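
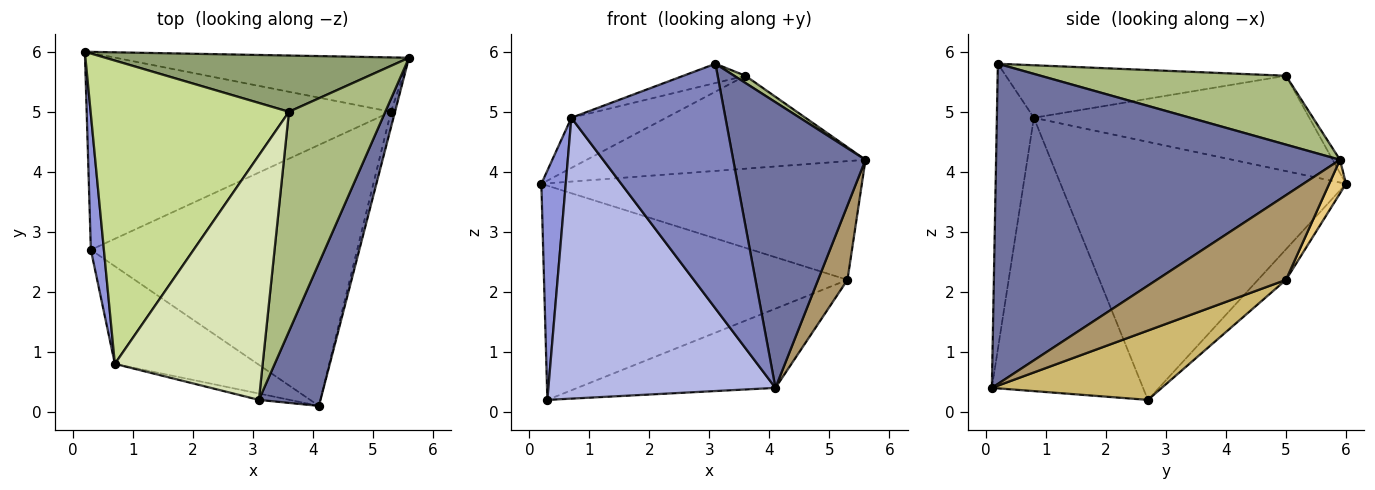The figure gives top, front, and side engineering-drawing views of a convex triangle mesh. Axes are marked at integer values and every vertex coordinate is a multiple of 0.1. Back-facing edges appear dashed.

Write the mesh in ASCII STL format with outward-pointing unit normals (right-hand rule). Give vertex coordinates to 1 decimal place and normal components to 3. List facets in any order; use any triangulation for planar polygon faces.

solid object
 facet normal 0.919 -0.353 0.177
  outer loop
   vertex 3.1 0.2 5.8
   vertex 4.1 0.1 0.4
   vertex 5.6 5.9 4.2
  endloop
 endfacet
 facet normal -0.234 -0.972 -0.025
  outer loop
   vertex 0.7 0.8 4.9
   vertex 4.1 0.1 0.4
   vertex 3.1 0.2 5.8
  endloop
 endfacet
 facet normal -0.995 -0.085 0.050
  outer loop
   vertex 0.3 2.7 0.2
   vertex 0.7 0.8 4.9
   vertex 0.2 6.0 3.8
  endloop
 endfacet
 facet normal -0.532 -0.800 -0.278
  outer loop
   vertex 0.3 2.7 0.2
   vertex 4.1 0.1 0.4
   vertex 0.7 0.8 4.9
  endloop
 endfacet
 facet normal -0.023 0.855 0.518
  outer loop
   vertex 3.6 5.0 5.6
   vertex 5.6 5.9 4.2
   vertex 0.2 6.0 3.8
  endloop
 endfacet
 facet normal 0.581 -0.027 0.813
  outer loop
   vertex 3.6 5.0 5.6
   vertex 3.1 0.2 5.8
   vertex 5.6 5.9 4.2
  endloop
 endfacet
 facet normal -0.429 0.147 0.891
  outer loop
   vertex 3.6 5.0 5.6
   vertex 0.2 6.0 3.8
   vertex 0.7 0.8 4.9
  endloop
 endfacet
 facet normal -0.334 0.074 0.940
  outer loop
   vertex 3.6 5.0 5.6
   vertex 0.7 0.8 4.9
   vertex 3.1 0.2 5.8
  endloop
 endfacet
 facet normal 0.974 -0.221 -0.046
  outer loop
   vertex 5.3 5.0 2.2
   vertex 5.6 5.9 4.2
   vertex 4.1 0.1 0.4
  endloop
 endfacet
 facet normal 0.242 0.282 -0.928
  outer loop
   vertex 5.3 5.0 2.2
   vertex 4.1 0.1 0.4
   vertex 0.3 2.7 0.2
  endloop
 endfacet
 facet normal 0.048 0.908 -0.416
  outer loop
   vertex 5.3 5.0 2.2
   vertex 0.2 6.0 3.8
   vertex 5.6 5.9 4.2
  endloop
 endfacet
 facet normal -0.068 0.735 -0.675
  outer loop
   vertex 5.3 5.0 2.2
   vertex 0.3 2.7 0.2
   vertex 0.2 6.0 3.8
  endloop
 endfacet
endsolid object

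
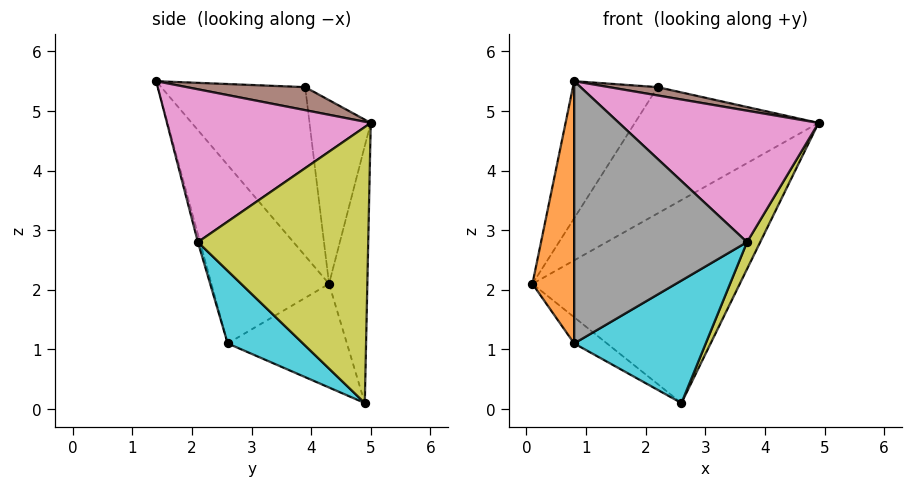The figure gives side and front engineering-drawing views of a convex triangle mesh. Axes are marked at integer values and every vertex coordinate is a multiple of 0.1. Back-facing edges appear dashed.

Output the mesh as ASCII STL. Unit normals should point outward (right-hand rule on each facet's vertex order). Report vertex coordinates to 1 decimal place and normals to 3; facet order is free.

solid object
 facet normal -0.181 0.981 0.068
  outer loop
   vertex 2.6 4.9 0.1
   vertex 0.1 4.3 2.1
   vertex 4.9 5.0 4.8
  endloop
 endfacet
 facet normal -0.939 -0.333 -0.091
  outer loop
   vertex 0.8 2.6 1.1
   vertex 0.8 1.4 5.5
   vertex 0.1 4.3 2.1
  endloop
 endfacet
 facet normal -0.640 0.176 -0.748
  outer loop
   vertex 0.8 2.6 1.1
   vertex 0.1 4.3 2.1
   vertex 2.6 4.9 0.1
  endloop
 endfacet
 facet normal -0.302 0.905 0.302
  outer loop
   vertex 2.2 3.9 5.4
   vertex 4.9 5.0 4.8
   vertex 0.1 4.3 2.1
  endloop
 endfacet
 facet normal -0.736 0.433 0.521
  outer loop
   vertex 2.2 3.9 5.4
   vertex 0.1 4.3 2.1
   vertex 0.8 1.4 5.5
  endloop
 endfacet
 facet normal 0.256 -0.105 0.961
  outer loop
   vertex 2.2 3.9 5.4
   vertex 0.8 1.4 5.5
   vertex 4.9 5.0 4.8
  endloop
 endfacet
 facet normal 0.616 -0.604 0.506
  outer loop
   vertex 3.7 2.1 2.8
   vertex 4.9 5.0 4.8
   vertex 0.8 1.4 5.5
  endloop
 endfacet
 facet normal -0.012 -0.965 -0.263
  outer loop
   vertex 3.7 2.1 2.8
   vertex 0.8 1.4 5.5
   vertex 0.8 2.6 1.1
  endloop
 endfacet
 facet normal 0.897 -0.069 -0.437
  outer loop
   vertex 3.7 2.1 2.8
   vertex 2.6 4.9 0.1
   vertex 4.9 5.0 4.8
  endloop
 endfacet
 facet normal 0.334 -0.583 -0.741
  outer loop
   vertex 3.7 2.1 2.8
   vertex 0.8 2.6 1.1
   vertex 2.6 4.9 0.1
  endloop
 endfacet
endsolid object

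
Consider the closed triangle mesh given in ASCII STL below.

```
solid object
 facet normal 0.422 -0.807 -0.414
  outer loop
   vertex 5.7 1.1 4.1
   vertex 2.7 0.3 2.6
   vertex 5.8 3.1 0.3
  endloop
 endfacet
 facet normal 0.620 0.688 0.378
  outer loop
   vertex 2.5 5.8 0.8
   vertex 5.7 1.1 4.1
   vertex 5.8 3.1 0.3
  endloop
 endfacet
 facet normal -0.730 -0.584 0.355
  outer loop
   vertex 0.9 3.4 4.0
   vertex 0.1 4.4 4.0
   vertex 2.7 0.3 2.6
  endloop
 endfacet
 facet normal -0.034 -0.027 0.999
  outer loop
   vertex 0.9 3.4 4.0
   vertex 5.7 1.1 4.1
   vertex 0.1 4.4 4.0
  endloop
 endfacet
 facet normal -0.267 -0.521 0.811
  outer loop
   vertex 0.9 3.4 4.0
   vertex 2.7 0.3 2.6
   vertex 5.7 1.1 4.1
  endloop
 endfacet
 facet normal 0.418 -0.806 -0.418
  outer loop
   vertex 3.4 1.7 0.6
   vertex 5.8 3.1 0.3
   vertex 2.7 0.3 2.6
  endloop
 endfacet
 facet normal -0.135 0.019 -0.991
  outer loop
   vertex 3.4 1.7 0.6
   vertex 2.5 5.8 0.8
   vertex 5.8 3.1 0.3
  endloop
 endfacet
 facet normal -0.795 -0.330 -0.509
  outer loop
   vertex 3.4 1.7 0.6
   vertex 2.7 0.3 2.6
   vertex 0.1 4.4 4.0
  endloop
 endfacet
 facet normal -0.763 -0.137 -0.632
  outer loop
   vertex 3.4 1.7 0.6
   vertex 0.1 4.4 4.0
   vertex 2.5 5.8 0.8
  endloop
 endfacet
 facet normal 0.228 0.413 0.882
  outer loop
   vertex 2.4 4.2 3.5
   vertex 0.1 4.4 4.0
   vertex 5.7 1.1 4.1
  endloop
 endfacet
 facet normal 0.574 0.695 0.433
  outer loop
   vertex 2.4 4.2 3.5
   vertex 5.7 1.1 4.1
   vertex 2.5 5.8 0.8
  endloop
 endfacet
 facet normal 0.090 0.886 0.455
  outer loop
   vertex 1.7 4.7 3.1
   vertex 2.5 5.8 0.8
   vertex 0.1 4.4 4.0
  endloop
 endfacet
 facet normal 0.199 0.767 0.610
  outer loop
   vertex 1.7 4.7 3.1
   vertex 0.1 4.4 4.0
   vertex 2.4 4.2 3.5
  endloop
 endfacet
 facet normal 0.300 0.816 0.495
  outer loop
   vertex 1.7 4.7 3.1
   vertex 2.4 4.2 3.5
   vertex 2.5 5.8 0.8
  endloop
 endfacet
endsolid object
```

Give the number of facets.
14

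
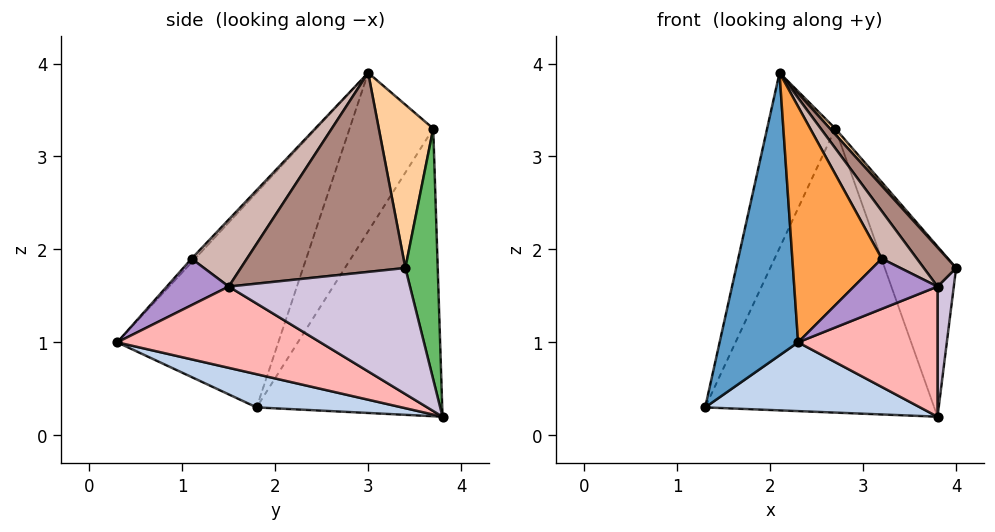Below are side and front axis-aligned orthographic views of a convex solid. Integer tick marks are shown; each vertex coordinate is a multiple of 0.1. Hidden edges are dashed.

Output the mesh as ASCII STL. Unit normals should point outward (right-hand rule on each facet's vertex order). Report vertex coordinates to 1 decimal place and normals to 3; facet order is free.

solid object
 facet normal -0.850 -0.414 0.327
  outer loop
   vertex 2.1 3.0 3.9
   vertex 1.3 1.8 0.3
   vertex 2.3 0.3 1.0
  endloop
 endfacet
 facet normal 0.203 -0.300 -0.932
  outer loop
   vertex 3.8 3.8 0.2
   vertex 2.3 0.3 1.0
   vertex 1.3 1.8 0.3
  endloop
 endfacet
 facet normal -0.029 -0.733 0.680
  outer loop
   vertex 3.2 1.1 1.9
   vertex 2.1 3.0 3.9
   vertex 2.3 0.3 1.0
  endloop
 endfacet
 facet normal 0.746 -0.073 0.661
  outer loop
   vertex 2.7 3.7 3.3
   vertex 2.1 3.0 3.9
   vertex 4.0 3.4 1.8
  endloop
 endfacet
 facet normal 0.407 0.897 0.173
  outer loop
   vertex 2.7 3.7 3.3
   vertex 4.0 3.4 1.8
   vertex 3.8 3.8 0.2
  endloop
 endfacet
 facet normal -0.775 0.631 -0.038
  outer loop
   vertex 2.7 3.7 3.3
   vertex 1.3 1.8 0.3
   vertex 2.1 3.0 3.9
  endloop
 endfacet
 facet normal -0.617 0.762 -0.195
  outer loop
   vertex 2.7 3.7 3.3
   vertex 3.8 3.8 0.2
   vertex 1.3 1.8 0.3
  endloop
 endfacet
 facet normal 0.604 -0.414 -0.681
  outer loop
   vertex 3.8 1.5 1.6
   vertex 2.3 0.3 1.0
   vertex 3.8 3.8 0.2
  endloop
 endfacet
 facet normal 0.591 -0.798 0.118
  outer loop
   vertex 3.8 1.5 1.6
   vertex 3.2 1.1 1.9
   vertex 2.3 0.3 1.0
  endloop
 endfacet
 facet normal 0.985 -0.088 -0.145
  outer loop
   vertex 3.8 1.5 1.6
   vertex 3.8 3.8 0.2
   vertex 4.0 3.4 1.8
  endloop
 endfacet
 facet normal 0.747 -0.147 0.648
  outer loop
   vertex 3.8 1.5 1.6
   vertex 4.0 3.4 1.8
   vertex 2.1 3.0 3.9
  endloop
 endfacet
 facet normal 0.605 -0.384 0.698
  outer loop
   vertex 3.8 1.5 1.6
   vertex 2.1 3.0 3.9
   vertex 3.2 1.1 1.9
  endloop
 endfacet
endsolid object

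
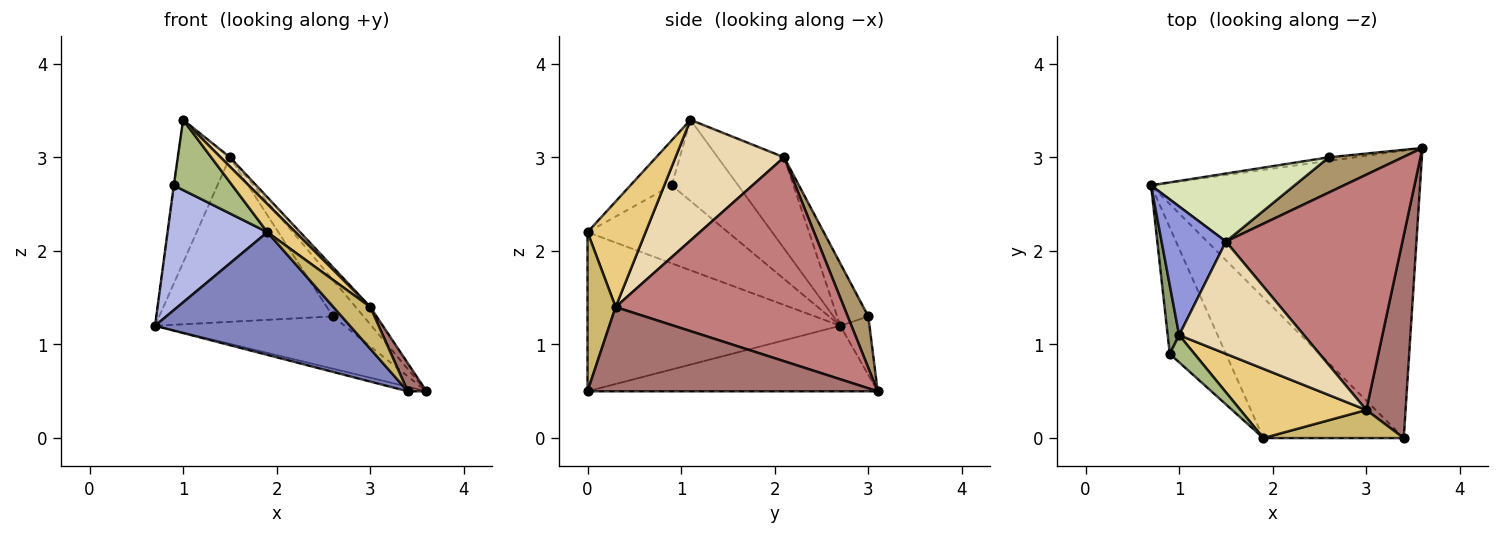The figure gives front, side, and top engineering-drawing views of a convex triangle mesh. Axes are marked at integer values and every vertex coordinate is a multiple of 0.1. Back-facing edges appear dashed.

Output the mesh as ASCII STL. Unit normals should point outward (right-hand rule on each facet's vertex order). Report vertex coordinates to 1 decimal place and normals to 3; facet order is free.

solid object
 facet normal -0.237 0.015 -0.971
  outer loop
   vertex 3.4 0.0 0.5
   vertex 0.7 2.7 1.2
   vertex 3.6 3.1 0.5
  endloop
 endfacet
 facet normal -0.649 -0.501 -0.573
  outer loop
   vertex 3.4 0.0 0.5
   vertex 1.9 0.0 2.2
   vertex 0.7 2.7 1.2
  endloop
 endfacet
 facet normal -0.689 0.539 0.486
  outer loop
   vertex 1.5 2.1 3.0
   vertex 0.7 2.7 1.2
   vertex 1.0 1.1 3.4
  endloop
 endfacet
 facet normal -0.703 -0.500 -0.506
  outer loop
   vertex 0.9 0.9 2.7
   vertex 0.7 2.7 1.2
   vertex 1.9 0.0 2.2
  endloop
 endfacet
 facet normal -0.990 0.006 0.140
  outer loop
   vertex 0.9 0.9 2.7
   vertex 1.0 1.1 3.4
   vertex 0.7 2.7 1.2
  endloop
 endfacet
 facet normal -0.550 -0.779 0.301
  outer loop
   vertex 0.9 0.9 2.7
   vertex 1.9 0.0 2.2
   vertex 1.0 1.1 3.4
  endloop
 endfacet
 facet normal -0.152 0.986 -0.067
  outer loop
   vertex 2.6 3.0 1.3
   vertex 3.6 3.1 0.5
   vertex 0.7 2.7 1.2
  endloop
 endfacet
 facet normal -0.164 0.912 0.377
  outer loop
   vertex 2.6 3.0 1.3
   vertex 0.7 2.7 1.2
   vertex 1.5 2.1 3.0
  endloop
 endfacet
 facet normal 0.435 0.648 0.625
  outer loop
   vertex 2.6 3.0 1.3
   vertex 1.5 2.1 3.0
   vertex 3.6 3.1 0.5
  endloop
 endfacet
 facet normal 0.534 -0.702 0.471
  outer loop
   vertex 3.0 0.3 1.4
   vertex 1.9 0.0 2.2
   vertex 3.4 0.0 0.5
  endloop
 endfacet
 facet normal 0.613 -0.297 0.732
  outer loop
   vertex 3.0 0.3 1.4
   vertex 1.0 1.1 3.4
   vertex 1.9 0.0 2.2
  endloop
 endfacet
 facet normal 0.694 -0.060 0.718
  outer loop
   vertex 3.0 0.3 1.4
   vertex 1.5 2.1 3.0
   vertex 1.0 1.1 3.4
  endloop
 endfacet
 facet normal 0.905 -0.058 0.422
  outer loop
   vertex 3.0 0.3 1.4
   vertex 3.4 0.0 0.5
   vertex 3.6 3.1 0.5
  endloop
 endfacet
 facet normal 0.755 0.048 0.654
  outer loop
   vertex 3.0 0.3 1.4
   vertex 3.6 3.1 0.5
   vertex 1.5 2.1 3.0
  endloop
 endfacet
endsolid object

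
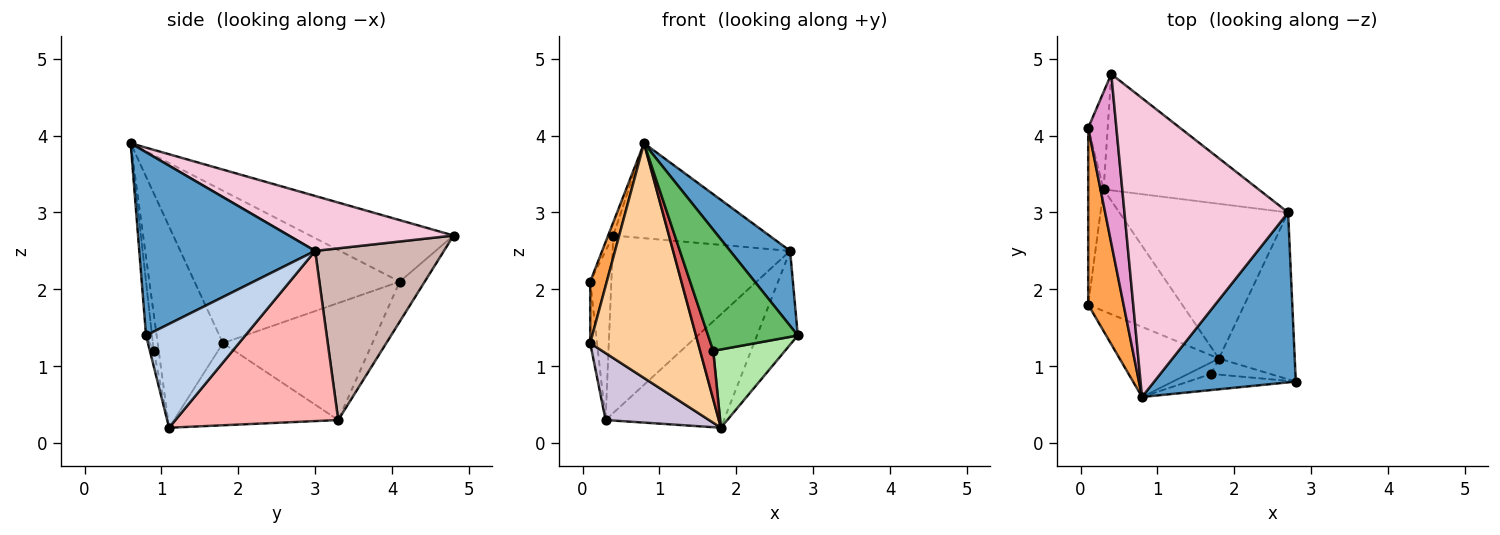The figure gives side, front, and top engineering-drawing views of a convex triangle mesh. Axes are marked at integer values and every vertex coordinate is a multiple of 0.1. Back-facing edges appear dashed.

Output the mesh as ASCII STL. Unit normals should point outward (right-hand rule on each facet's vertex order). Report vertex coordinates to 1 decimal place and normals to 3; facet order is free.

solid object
 facet normal 0.764 -0.260 0.590
  outer loop
   vertex 2.7 3.0 2.5
   vertex 0.8 0.6 3.9
   vertex 2.8 0.8 1.4
  endloop
 endfacet
 facet normal 0.766 0.315 -0.560
  outer loop
   vertex 2.7 3.0 2.5
   vertex 2.8 0.8 1.4
   vertex 1.8 1.1 0.2
  endloop
 endfacet
 facet normal -0.971 -0.078 0.225
  outer loop
   vertex 0.1 1.8 1.3
   vertex 0.8 0.6 3.9
   vertex 0.1 4.1 2.1
  endloop
 endfacet
 facet normal -0.502 -0.829 -0.248
  outer loop
   vertex 0.1 1.8 1.3
   vertex 1.8 1.1 0.2
   vertex 0.8 0.6 3.9
  endloop
 endfacet
 facet normal -0.066 -0.989 -0.132
  outer loop
   vertex 1.7 0.9 1.2
   vertex 2.8 0.8 1.4
   vertex 0.8 0.6 3.9
  endloop
 endfacet
 facet normal -0.052 -0.978 -0.201
  outer loop
   vertex 1.7 0.9 1.2
   vertex 1.8 1.1 0.2
   vertex 2.8 0.8 1.4
  endloop
 endfacet
 facet normal -0.347 -0.912 -0.217
  outer loop
   vertex 1.7 0.9 1.2
   vertex 0.8 0.6 3.9
   vertex 1.8 1.1 0.2
  endloop
 endfacet
 facet normal 0.631 0.459 -0.626
  outer loop
   vertex 0.3 3.3 0.3
   vertex 2.7 3.0 2.5
   vertex 1.8 1.1 0.2
  endloop
 endfacet
 facet normal -0.990 0.045 -0.130
  outer loop
   vertex 0.3 3.3 0.3
   vertex 0.1 1.8 1.3
   vertex 0.1 4.1 2.1
  endloop
 endfacet
 facet normal -0.608 -0.383 -0.696
  outer loop
   vertex 0.3 3.3 0.3
   vertex 1.8 1.1 0.2
   vertex 0.1 1.8 1.3
  endloop
 endfacet
 facet normal -0.716 0.605 -0.349
  outer loop
   vertex 0.4 4.8 2.7
   vertex 0.3 3.3 0.3
   vertex 0.1 4.1 2.1
  endloop
 endfacet
 facet normal 0.519 0.715 -0.469
  outer loop
   vertex 0.4 4.8 2.7
   vertex 2.7 3.0 2.5
   vertex 0.3 3.3 0.3
  endloop
 endfacet
 facet normal -0.909 0.032 0.416
  outer loop
   vertex 0.4 4.8 2.7
   vertex 0.1 4.1 2.1
   vertex 0.8 0.6 3.9
  endloop
 endfacet
 facet normal 0.305 0.288 0.908
  outer loop
   vertex 0.4 4.8 2.7
   vertex 0.8 0.6 3.9
   vertex 2.7 3.0 2.5
  endloop
 endfacet
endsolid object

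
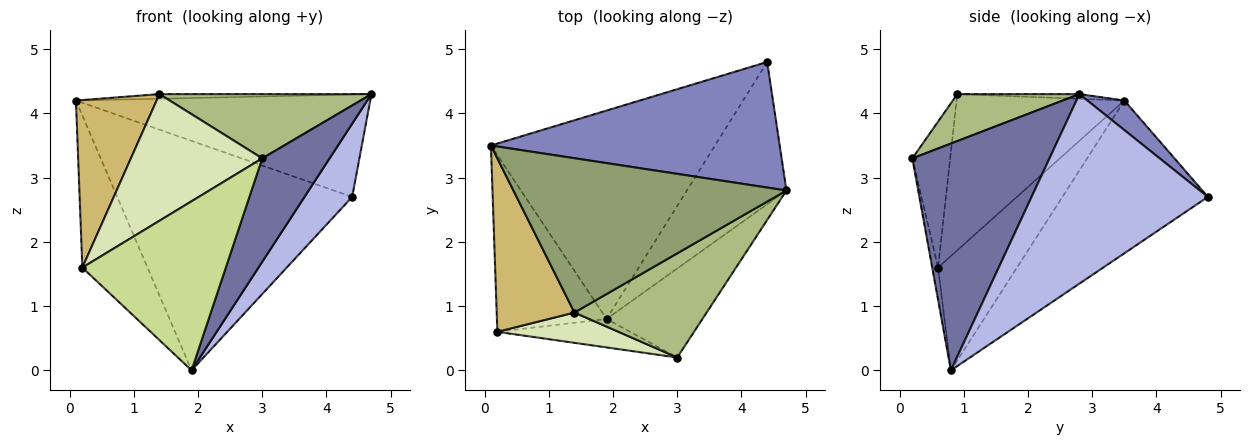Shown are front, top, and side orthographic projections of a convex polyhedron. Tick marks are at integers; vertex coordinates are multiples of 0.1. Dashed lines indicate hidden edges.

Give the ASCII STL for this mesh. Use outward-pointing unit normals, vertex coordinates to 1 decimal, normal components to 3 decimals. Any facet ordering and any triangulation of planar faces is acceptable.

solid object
 facet normal 0.839 -0.412 -0.355
  outer loop
   vertex 1.9 0.8 0.0
   vertex 4.7 2.8 4.3
   vertex 3.0 0.2 3.3
  endloop
 endfacet
 facet normal 0.079 0.630 0.773
  outer loop
   vertex 4.4 4.8 2.7
   vertex 0.1 3.5 4.2
   vertex 4.7 2.8 4.3
  endloop
 endfacet
 facet normal -0.417 0.673 -0.611
  outer loop
   vertex 4.4 4.8 2.7
   vertex 1.9 0.8 0.0
   vertex 0.1 3.5 4.2
  endloop
 endfacet
 facet normal 0.861 -0.233 -0.452
  outer loop
   vertex 4.4 4.8 2.7
   vertex 4.7 2.8 4.3
   vertex 1.9 0.8 0.0
  endloop
 endfacet
 facet normal -0.017 0.030 0.999
  outer loop
   vertex 1.4 0.9 4.3
   vertex 4.7 2.8 4.3
   vertex 0.1 3.5 4.2
  endloop
 endfacet
 facet normal 0.289 -0.503 0.815
  outer loop
   vertex 1.4 0.9 4.3
   vertex 3.0 0.2 3.3
   vertex 4.7 2.8 4.3
  endloop
 endfacet
 facet normal -0.040 -0.985 -0.166
  outer loop
   vertex 0.2 0.6 1.6
   vertex 1.9 0.8 0.0
   vertex 3.0 0.2 3.3
  endloop
 endfacet
 facet normal -0.270 -0.937 0.224
  outer loop
   vertex 0.2 0.6 1.6
   vertex 3.0 0.2 3.3
   vertex 1.4 0.9 4.3
  endloop
 endfacet
 facet normal -0.620 0.512 -0.595
  outer loop
   vertex 0.2 0.6 1.6
   vertex 0.1 3.5 4.2
   vertex 1.9 0.8 0.0
  endloop
 endfacet
 facet normal -0.822 -0.395 0.409
  outer loop
   vertex 0.2 0.6 1.6
   vertex 1.4 0.9 4.3
   vertex 0.1 3.5 4.2
  endloop
 endfacet
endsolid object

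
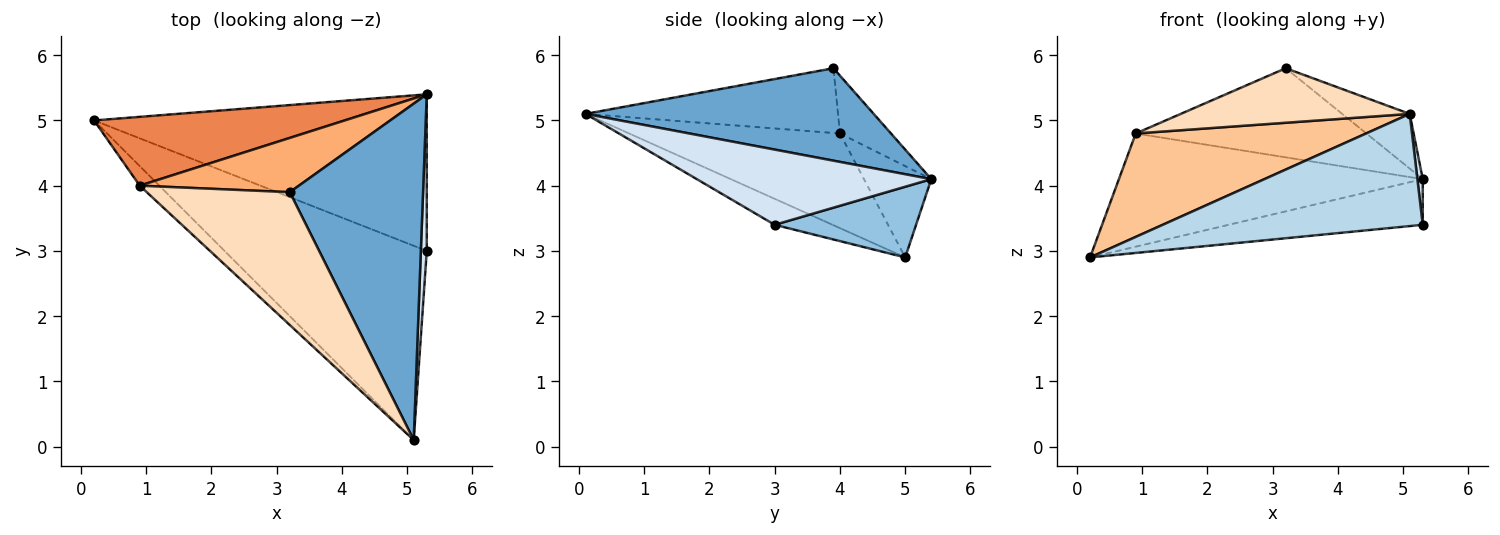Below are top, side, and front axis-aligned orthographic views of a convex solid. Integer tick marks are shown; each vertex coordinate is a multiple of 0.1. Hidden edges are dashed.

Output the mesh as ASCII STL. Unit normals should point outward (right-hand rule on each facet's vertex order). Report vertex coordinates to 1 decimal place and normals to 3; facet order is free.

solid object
 facet normal 0.565 0.132 0.815
  outer loop
   vertex 3.2 3.9 5.8
   vertex 5.1 0.1 5.1
   vertex 5.3 5.4 4.1
  endloop
 endfacet
 facet normal 0.200 0.274 -0.941
  outer loop
   vertex 5.3 3.0 3.4
   vertex 0.2 5.0 2.9
   vertex 5.3 5.4 4.1
  endloop
 endfacet
 facet normal -0.110 -0.497 -0.861
  outer loop
   vertex 5.3 3.0 3.4
   vertex 5.1 0.1 5.1
   vertex 0.2 5.0 2.9
  endloop
 endfacet
 facet normal 0.997 -0.023 0.078
  outer loop
   vertex 5.3 3.0 3.4
   vertex 5.3 5.4 4.1
   vertex 5.1 0.1 5.1
  endloop
 endfacet
 facet normal -0.186 0.840 0.510
  outer loop
   vertex 0.9 4.0 4.8
   vertex 5.3 5.4 4.1
   vertex 0.2 5.0 2.9
  endloop
 endfacet
 facet normal -0.186 0.839 0.511
  outer loop
   vertex 0.9 4.0 4.8
   vertex 3.2 3.9 5.8
   vertex 5.3 5.4 4.1
  endloop
 endfacet
 facet normal -0.669 -0.731 -0.138
  outer loop
   vertex 0.9 4.0 4.8
   vertex 0.2 5.0 2.9
   vertex 5.1 0.1 5.1
  endloop
 endfacet
 facet normal -0.386 -0.350 0.853
  outer loop
   vertex 0.9 4.0 4.8
   vertex 5.1 0.1 5.1
   vertex 3.2 3.9 5.8
  endloop
 endfacet
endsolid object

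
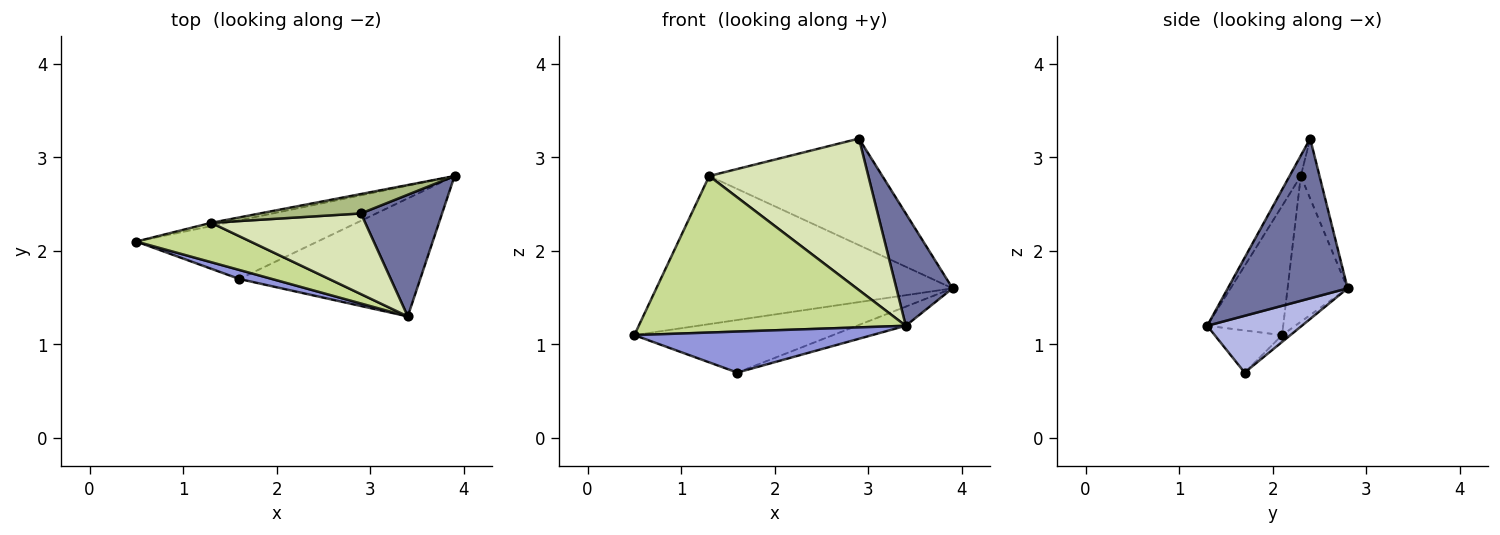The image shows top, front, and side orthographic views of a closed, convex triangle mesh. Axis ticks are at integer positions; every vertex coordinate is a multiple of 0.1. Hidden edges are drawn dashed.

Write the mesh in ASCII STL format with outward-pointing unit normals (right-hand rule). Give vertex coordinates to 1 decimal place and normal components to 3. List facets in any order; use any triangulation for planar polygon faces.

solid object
 facet normal 0.823 -0.386 0.418
  outer loop
   vertex 2.9 2.4 3.2
   vertex 3.4 1.3 1.2
   vertex 3.9 2.8 1.6
  endloop
 endfacet
 facet normal -0.028 0.667 -0.744
  outer loop
   vertex 1.6 1.7 0.7
   vertex 0.5 2.1 1.1
   vertex 3.9 2.8 1.6
  endloop
 endfacet
 facet normal -0.267 -0.941 0.207
  outer loop
   vertex 1.6 1.7 0.7
   vertex 3.4 1.3 1.2
   vertex 0.5 2.1 1.1
  endloop
 endfacet
 facet normal 0.296 0.153 -0.943
  outer loop
   vertex 1.6 1.7 0.7
   vertex 3.9 2.8 1.6
   vertex 3.4 1.3 1.2
  endloop
 endfacet
 facet normal -0.199 0.980 -0.022
  outer loop
   vertex 1.3 2.3 2.8
   vertex 3.9 2.8 1.6
   vertex 0.5 2.1 1.1
  endloop
 endfacet
 facet normal -0.106 0.978 0.178
  outer loop
   vertex 1.3 2.3 2.8
   vertex 2.9 2.4 3.2
   vertex 3.9 2.8 1.6
  endloop
 endfacet
 facet normal -0.266 -0.935 0.235
  outer loop
   vertex 1.3 2.3 2.8
   vertex 0.5 2.1 1.1
   vertex 3.4 1.3 1.2
  endloop
 endfacet
 facet normal -0.062 -0.881 0.469
  outer loop
   vertex 1.3 2.3 2.8
   vertex 3.4 1.3 1.2
   vertex 2.9 2.4 3.2
  endloop
 endfacet
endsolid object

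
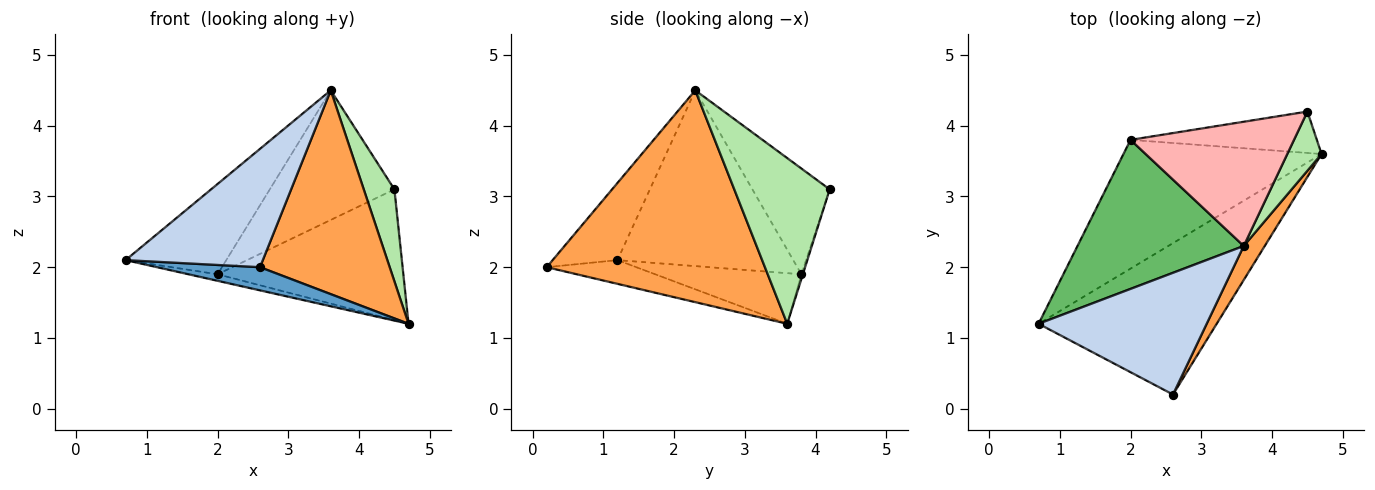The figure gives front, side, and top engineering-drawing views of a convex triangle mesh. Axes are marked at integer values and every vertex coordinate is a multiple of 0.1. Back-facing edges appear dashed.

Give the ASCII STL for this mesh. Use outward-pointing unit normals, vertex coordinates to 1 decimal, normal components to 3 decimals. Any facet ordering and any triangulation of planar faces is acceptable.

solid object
 facet normal -0.131 -0.150 -0.980
  outer loop
   vertex 2.6 0.2 2.0
   vertex 0.7 1.2 2.1
   vertex 4.7 3.6 1.2
  endloop
 endfacet
 facet normal -0.313 -0.662 0.681
  outer loop
   vertex 3.6 2.3 4.5
   vertex 0.7 1.2 2.1
   vertex 2.6 0.2 2.0
  endloop
 endfacet
 facet normal 0.857 -0.509 0.085
  outer loop
   vertex 3.6 2.3 4.5
   vertex 2.6 0.2 2.0
   vertex 4.7 3.6 1.2
  endloop
 endfacet
 facet normal -0.247 0.049 -0.968
  outer loop
   vertex 2.0 3.8 1.9
   vertex 4.7 3.6 1.2
   vertex 0.7 1.2 2.1
  endloop
 endfacet
 facet normal -0.671 0.384 0.634
  outer loop
   vertex 2.0 3.8 1.9
   vertex 0.7 1.2 2.1
   vertex 3.6 2.3 4.5
  endloop
 endfacet
 facet normal 0.934 -0.300 0.193
  outer loop
   vertex 4.5 4.2 3.1
   vertex 3.6 2.3 4.5
   vertex 4.7 3.6 1.2
  endloop
 endfacet
 facet normal -0.008 0.953 -0.302
  outer loop
   vertex 4.5 4.2 3.1
   vertex 4.7 3.6 1.2
   vertex 2.0 3.8 1.9
  endloop
 endfacet
 facet normal -0.409 0.659 0.632
  outer loop
   vertex 4.5 4.2 3.1
   vertex 2.0 3.8 1.9
   vertex 3.6 2.3 4.5
  endloop
 endfacet
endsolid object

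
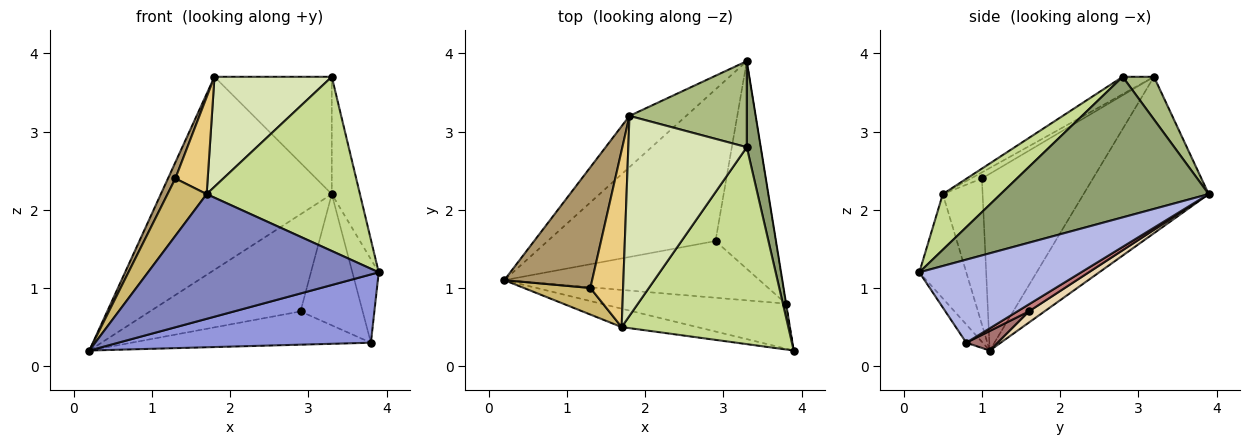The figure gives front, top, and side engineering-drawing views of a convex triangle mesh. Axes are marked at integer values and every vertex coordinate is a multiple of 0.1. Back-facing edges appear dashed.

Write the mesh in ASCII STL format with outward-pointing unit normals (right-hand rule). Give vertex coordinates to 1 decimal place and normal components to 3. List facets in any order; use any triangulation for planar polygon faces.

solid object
 facet normal -0.578 0.789 -0.209
  outer loop
   vertex 1.8 3.2 3.7
   vertex 3.3 3.9 2.2
   vertex 0.2 1.1 0.2
  endloop
 endfacet
 facet normal -0.197 -0.970 -0.143
  outer loop
   vertex 1.7 0.5 2.2
   vertex 0.2 1.1 0.2
   vertex 3.9 0.2 1.2
  endloop
 endfacet
 facet normal -0.054 -0.834 -0.550
  outer loop
   vertex 3.8 0.8 0.3
   vertex 3.9 0.2 1.2
   vertex 0.2 1.1 0.2
  endloop
 endfacet
 facet normal 0.987 0.161 -0.003
  outer loop
   vertex 3.8 0.8 0.3
   vertex 3.3 3.9 2.2
   vertex 3.9 0.2 1.2
  endloop
 endfacet
 facet normal 0.986 0.133 0.098
  outer loop
   vertex 3.3 2.8 3.7
   vertex 3.9 0.2 1.2
   vertex 3.3 3.9 2.2
  endloop
 endfacet
 facet normal 0.210 0.788 0.578
  outer loop
   vertex 3.3 2.8 3.7
   vertex 3.3 3.9 2.2
   vertex 1.8 3.2 3.7
  endloop
 endfacet
 facet normal 0.243 -0.643 0.727
  outer loop
   vertex 3.3 2.8 3.7
   vertex 1.7 0.5 2.2
   vertex 3.9 0.2 1.2
  endloop
 endfacet
 facet normal -0.127 -0.478 0.869
  outer loop
   vertex 3.3 2.8 3.7
   vertex 1.8 3.2 3.7
   vertex 1.7 0.5 2.2
  endloop
 endfacet
 facet normal -0.894 -0.059 0.444
  outer loop
   vertex 1.3 1.0 2.4
   vertex 1.8 3.2 3.7
   vertex 0.2 1.1 0.2
  endloop
 endfacet
 facet normal -0.679 -0.666 0.309
  outer loop
   vertex 1.3 1.0 2.4
   vertex 0.2 1.1 0.2
   vertex 1.7 0.5 2.2
  endloop
 endfacet
 facet normal -0.161 -0.475 0.865
  outer loop
   vertex 1.3 1.0 2.4
   vertex 1.7 0.5 2.2
   vertex 1.8 3.2 3.7
  endloop
 endfacet
 facet normal 0.056 0.539 -0.841
  outer loop
   vertex 2.9 1.6 0.7
   vertex 0.2 1.1 0.2
   vertex 3.3 3.9 2.2
  endloop
 endfacet
 facet normal 0.066 0.505 -0.861
  outer loop
   vertex 2.9 1.6 0.7
   vertex 3.8 0.8 0.3
   vertex 0.2 1.1 0.2
  endloop
 endfacet
 facet normal 0.099 0.532 -0.841
  outer loop
   vertex 2.9 1.6 0.7
   vertex 3.3 3.9 2.2
   vertex 3.8 0.8 0.3
  endloop
 endfacet
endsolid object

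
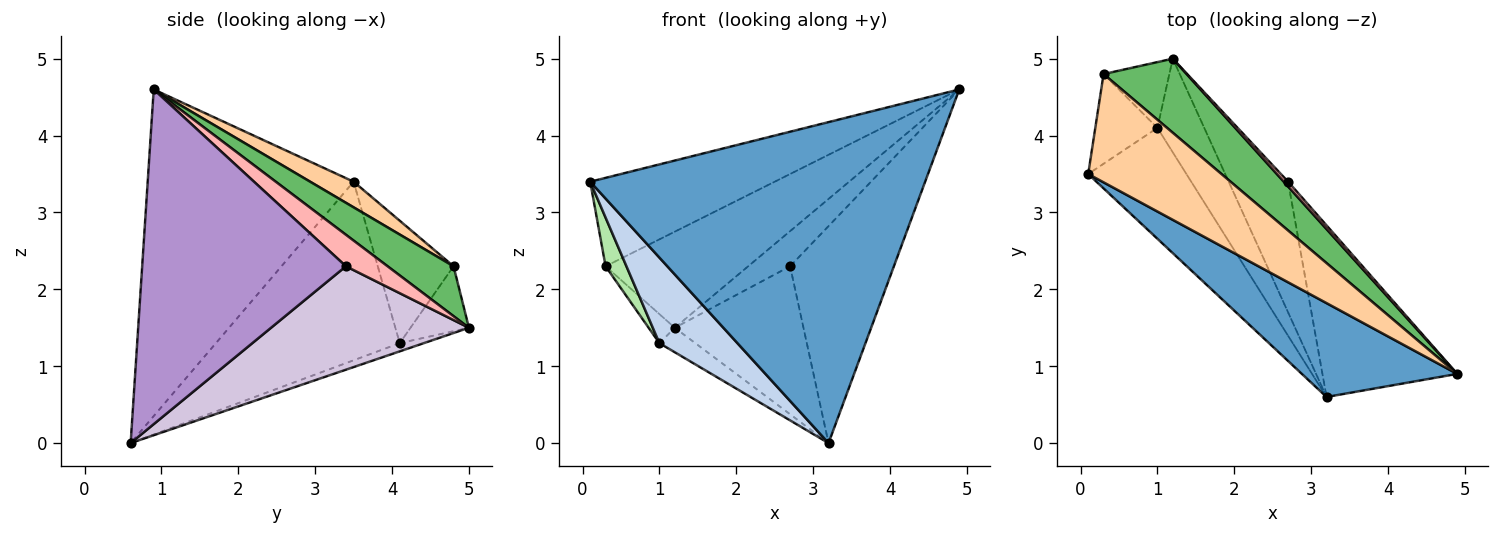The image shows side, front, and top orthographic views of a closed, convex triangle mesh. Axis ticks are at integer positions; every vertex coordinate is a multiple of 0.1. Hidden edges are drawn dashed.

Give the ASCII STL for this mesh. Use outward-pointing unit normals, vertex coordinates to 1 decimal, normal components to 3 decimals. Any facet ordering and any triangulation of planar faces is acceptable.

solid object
 facet normal -0.508 -0.827 0.242
  outer loop
   vertex 3.2 0.6 0.0
   vertex 4.9 0.9 4.6
   vertex 0.1 3.5 3.4
  endloop
 endfacet
 facet normal -0.821 -0.349 -0.452
  outer loop
   vertex 1.0 4.1 1.3
   vertex 3.2 0.6 0.0
   vertex 0.1 3.5 3.4
  endloop
 endfacet
 facet normal -0.167 0.249 -0.954
  outer loop
   vertex 1.0 4.1 1.3
   vertex 1.2 5.0 1.5
   vertex 3.2 0.6 0.0
  endloop
 endfacet
 facet normal 0.147 0.626 0.766
  outer loop
   vertex 0.3 4.8 2.3
   vertex 0.1 3.5 3.4
   vertex 4.9 0.9 4.6
  endloop
 endfacet
 facet normal 0.344 0.744 0.573
  outer loop
   vertex 0.3 4.8 2.3
   vertex 4.9 0.9 4.6
   vertex 1.2 5.0 1.5
  endloop
 endfacet
 facet normal -0.866 -0.238 -0.439
  outer loop
   vertex 0.3 4.8 2.3
   vertex 1.0 4.1 1.3
   vertex 0.1 3.5 3.4
  endloop
 endfacet
 facet normal -0.670 0.300 -0.679
  outer loop
   vertex 0.3 4.8 2.3
   vertex 1.2 5.0 1.5
   vertex 1.0 4.1 1.3
  endloop
 endfacet
 facet normal 0.702 0.706 0.096
  outer loop
   vertex 2.7 3.4 2.3
   vertex 1.2 5.0 1.5
   vertex 4.9 0.9 4.6
  endloop
 endfacet
 facet normal 0.839 0.427 -0.338
  outer loop
   vertex 2.7 3.4 2.3
   vertex 4.9 0.9 4.6
   vertex 3.2 0.6 0.0
  endloop
 endfacet
 facet normal 0.755 0.491 -0.434
  outer loop
   vertex 2.7 3.4 2.3
   vertex 3.2 0.6 0.0
   vertex 1.2 5.0 1.5
  endloop
 endfacet
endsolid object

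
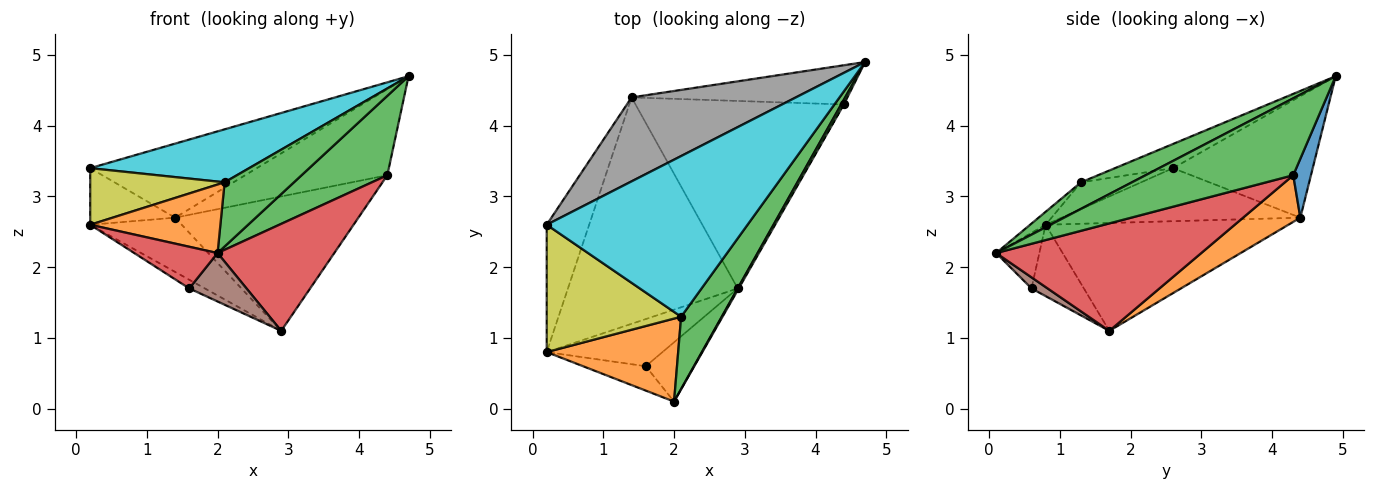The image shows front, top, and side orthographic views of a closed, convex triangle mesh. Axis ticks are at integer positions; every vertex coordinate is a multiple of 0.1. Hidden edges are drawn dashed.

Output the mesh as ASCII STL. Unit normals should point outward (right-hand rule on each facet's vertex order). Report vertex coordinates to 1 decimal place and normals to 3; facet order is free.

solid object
 facet normal -0.526 0.198 -0.827
  outer loop
   vertex 1.4 4.4 2.7
   vertex 2.9 1.7 1.1
   vertex 0.2 0.8 2.6
  endloop
 endfacet
 facet normal -0.076 -0.635 0.769
  outer loop
   vertex 2.1 1.3 3.2
   vertex 0.2 0.8 2.6
   vertex 2.0 0.1 2.2
  endloop
 endfacet
 facet normal 0.438 -0.597 0.672
  outer loop
   vertex 2.1 1.3 3.2
   vertex 2.0 0.1 2.2
   vertex 4.7 4.9 4.7
  endloop
 endfacet
 facet normal -0.409 -0.788 -0.461
  outer loop
   vertex 1.6 0.6 1.7
   vertex 2.0 0.1 2.2
   vertex 0.2 0.8 2.6
  endloop
 endfacet
 facet normal -0.519 0.154 -0.841
  outer loop
   vertex 1.6 0.6 1.7
   vertex 0.2 0.8 2.6
   vertex 2.9 1.7 1.1
  endloop
 endfacet
 facet normal 0.175 -0.623 -0.763
  outer loop
   vertex 1.6 0.6 1.7
   vertex 2.9 1.7 1.1
   vertex 2.0 0.1 2.2
  endloop
 endfacet
 facet normal -0.752 0.268 -0.602
  outer loop
   vertex 0.2 2.6 3.4
   vertex 1.4 4.4 2.7
   vertex 0.2 0.8 2.6
  endloop
 endfacet
 facet normal -0.485 0.578 0.656
  outer loop
   vertex 0.2 2.6 3.4
   vertex 4.7 4.9 4.7
   vertex 1.4 4.4 2.7
  endloop
 endfacet
 facet normal -0.179 -0.400 0.899
  outer loop
   vertex 0.2 2.6 3.4
   vertex 0.2 0.8 2.6
   vertex 2.1 1.3 3.2
  endloop
 endfacet
 facet normal -0.114 -0.311 0.944
  outer loop
   vertex 0.2 2.6 3.4
   vertex 2.1 1.3 3.2
   vertex 4.7 4.9 4.7
  endloop
 endfacet
 facet normal 0.112 0.904 -0.412
  outer loop
   vertex 4.4 4.3 3.3
   vertex 1.4 4.4 2.7
   vertex 4.7 4.9 4.7
  endloop
 endfacet
 facet normal 0.179 0.573 -0.800
  outer loop
   vertex 4.4 4.3 3.3
   vertex 2.9 1.7 1.1
   vertex 1.4 4.4 2.7
  endloop
 endfacet
 facet normal 0.864 -0.502 0.030
  outer loop
   vertex 4.4 4.3 3.3
   vertex 4.7 4.9 4.7
   vertex 2.0 0.1 2.2
  endloop
 endfacet
 facet normal 0.869 -0.495 -0.008
  outer loop
   vertex 4.4 4.3 3.3
   vertex 2.0 0.1 2.2
   vertex 2.9 1.7 1.1
  endloop
 endfacet
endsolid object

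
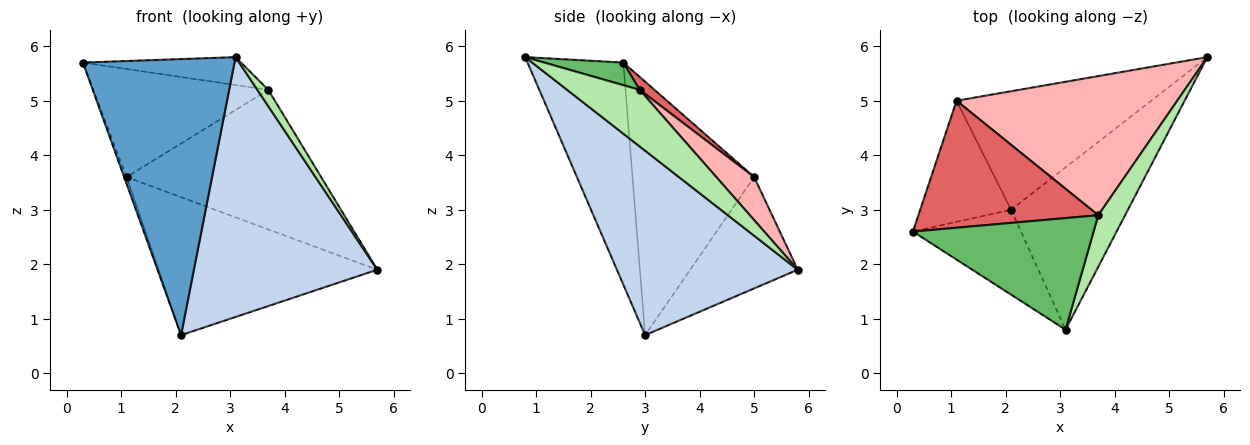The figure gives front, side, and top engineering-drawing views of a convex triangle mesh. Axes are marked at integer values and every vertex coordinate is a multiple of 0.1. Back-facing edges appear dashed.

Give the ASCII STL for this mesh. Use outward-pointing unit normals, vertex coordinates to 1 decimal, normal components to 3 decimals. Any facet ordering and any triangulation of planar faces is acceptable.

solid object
 facet normal -0.517 -0.818 -0.252
  outer loop
   vertex 2.1 3.0 0.7
   vertex 3.1 0.8 5.8
   vertex 0.3 2.6 5.7
  endloop
 endfacet
 facet normal 0.642 -0.651 -0.406
  outer loop
   vertex 2.1 3.0 0.7
   vertex 5.7 5.8 1.9
   vertex 3.1 0.8 5.8
  endloop
 endfacet
 facet normal -0.941 0.019 -0.337
  outer loop
   vertex 1.1 5.0 3.6
   vertex 2.1 3.0 0.7
   vertex 0.3 2.6 5.7
  endloop
 endfacet
 facet normal -0.349 0.711 -0.611
  outer loop
   vertex 1.1 5.0 3.6
   vertex 5.7 5.8 1.9
   vertex 2.1 3.0 0.7
  endloop
 endfacet
 facet normal 0.120 0.241 0.963
  outer loop
   vertex 3.7 2.9 5.2
   vertex 0.3 2.6 5.7
   vertex 3.1 0.8 5.8
  endloop
 endfacet
 facet normal 0.895 -0.135 0.424
  outer loop
   vertex 3.7 2.9 5.2
   vertex 3.1 0.8 5.8
   vertex 5.7 5.8 1.9
  endloop
 endfacet
 facet normal 0.055 0.647 0.760
  outer loop
   vertex 3.7 2.9 5.2
   vertex 1.1 5.0 3.6
   vertex 0.3 2.6 5.7
  endloop
 endfacet
 facet normal 0.136 0.702 0.699
  outer loop
   vertex 3.7 2.9 5.2
   vertex 5.7 5.8 1.9
   vertex 1.1 5.0 3.6
  endloop
 endfacet
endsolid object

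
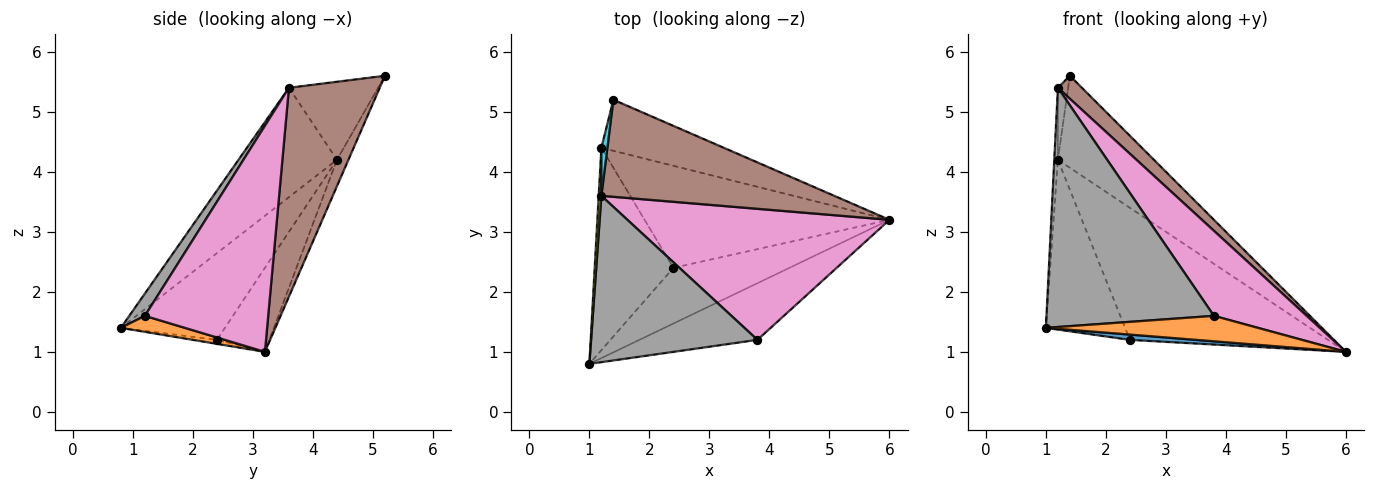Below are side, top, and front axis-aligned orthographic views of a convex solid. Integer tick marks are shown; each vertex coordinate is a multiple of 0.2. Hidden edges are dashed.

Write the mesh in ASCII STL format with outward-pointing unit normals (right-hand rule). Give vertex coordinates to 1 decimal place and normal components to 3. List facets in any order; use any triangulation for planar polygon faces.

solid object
 facet normal -0.034 -0.094 -0.995
  outer loop
   vertex 2.4 2.4 1.2
   vertex 6.0 3.2 1.0
   vertex 1.0 0.8 1.4
  endloop
 endfacet
 facet normal 0.123 -0.407 -0.905
  outer loop
   vertex 3.8 1.2 1.6
   vertex 1.0 0.8 1.4
   vertex 6.0 3.2 1.0
  endloop
 endfacet
 facet normal -0.645 0.491 -0.585
  outer loop
   vertex 1.2 4.4 4.2
   vertex 2.4 2.4 1.2
   vertex 1.0 0.8 1.4
  endloop
 endfacet
 facet normal -0.104 0.870 -0.482
  outer loop
   vertex 1.2 4.4 4.2
   vertex 1.4 5.2 5.6
   vertex 6.0 3.2 1.0
  endloop
 endfacet
 facet normal -0.205 0.774 -0.598
  outer loop
   vertex 1.2 4.4 4.2
   vertex 6.0 3.2 1.0
   vertex 2.4 2.4 1.2
  endloop
 endfacet
 facet normal 0.658 -0.174 0.733
  outer loop
   vertex 1.2 3.6 5.4
   vertex 6.0 3.2 1.0
   vertex 1.4 5.2 5.6
  endloop
 endfacet
 facet normal 0.586 -0.441 0.680
  outer loop
   vertex 1.2 3.6 5.4
   vertex 3.8 1.2 1.6
   vertex 6.0 3.2 1.0
  endloop
 endfacet
 facet normal 0.076 -0.819 0.569
  outer loop
   vertex 1.2 3.6 5.4
   vertex 1.0 0.8 1.4
   vertex 3.8 1.2 1.6
  endloop
 endfacet
 facet normal -0.999 0.037 0.024
  outer loop
   vertex 1.2 3.6 5.4
   vertex 1.2 4.4 4.2
   vertex 1.0 0.8 1.4
  endloop
 endfacet
 facet normal -0.991 0.114 0.076
  outer loop
   vertex 1.2 3.6 5.4
   vertex 1.4 5.2 5.6
   vertex 1.2 4.4 4.2
  endloop
 endfacet
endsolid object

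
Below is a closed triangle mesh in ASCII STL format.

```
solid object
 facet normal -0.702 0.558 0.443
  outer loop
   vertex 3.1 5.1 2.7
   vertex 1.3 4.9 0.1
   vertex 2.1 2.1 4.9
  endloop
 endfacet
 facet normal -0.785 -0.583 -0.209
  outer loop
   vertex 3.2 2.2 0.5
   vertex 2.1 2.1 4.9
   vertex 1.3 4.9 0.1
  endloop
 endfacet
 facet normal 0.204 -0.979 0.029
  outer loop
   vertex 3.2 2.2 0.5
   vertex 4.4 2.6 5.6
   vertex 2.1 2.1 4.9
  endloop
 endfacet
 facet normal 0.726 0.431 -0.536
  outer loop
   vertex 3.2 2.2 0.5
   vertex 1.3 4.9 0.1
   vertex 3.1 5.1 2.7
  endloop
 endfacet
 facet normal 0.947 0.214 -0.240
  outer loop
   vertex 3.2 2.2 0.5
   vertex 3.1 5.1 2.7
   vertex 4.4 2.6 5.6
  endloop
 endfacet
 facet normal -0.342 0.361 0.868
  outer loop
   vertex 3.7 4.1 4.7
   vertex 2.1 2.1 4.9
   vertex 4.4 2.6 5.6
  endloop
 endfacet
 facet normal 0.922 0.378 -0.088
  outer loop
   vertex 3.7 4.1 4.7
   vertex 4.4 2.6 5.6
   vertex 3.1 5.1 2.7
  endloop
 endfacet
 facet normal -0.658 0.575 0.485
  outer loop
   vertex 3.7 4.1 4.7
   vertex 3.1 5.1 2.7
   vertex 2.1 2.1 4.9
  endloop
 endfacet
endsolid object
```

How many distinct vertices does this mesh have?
6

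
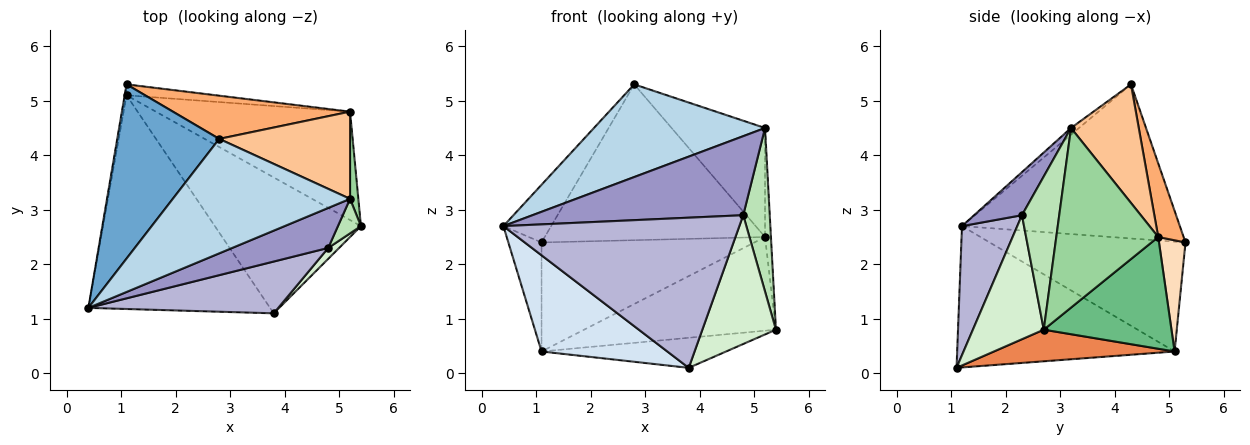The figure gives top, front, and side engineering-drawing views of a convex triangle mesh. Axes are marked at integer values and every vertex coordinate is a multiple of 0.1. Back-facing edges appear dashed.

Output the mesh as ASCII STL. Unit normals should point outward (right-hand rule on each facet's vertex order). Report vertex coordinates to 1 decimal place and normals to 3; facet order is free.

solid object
 facet normal -0.820 0.180 0.543
  outer loop
   vertex 2.8 4.3 5.3
   vertex 1.1 5.3 2.4
   vertex 0.4 1.2 2.7
  endloop
 endfacet
 facet normal -0.986 0.167 -0.017
  outer loop
   vertex 1.1 5.1 0.4
   vertex 0.4 1.2 2.7
   vertex 1.1 5.3 2.4
  endloop
 endfacet
 facet normal -0.029 -0.629 0.777
  outer loop
   vertex 5.2 3.2 4.5
   vertex 2.8 4.3 5.3
   vertex 0.4 1.2 2.7
  endloop
 endfacet
 facet normal -0.579 -0.335 -0.744
  outer loop
   vertex 3.8 1.1 0.1
   vertex 0.4 1.2 2.7
   vertex 1.1 5.1 0.4
  endloop
 endfacet
 facet normal 0.207 0.211 -0.955
  outer loop
   vertex 3.8 1.1 0.1
   vertex 1.1 5.1 0.4
   vertex 5.4 2.7 0.8
  endloop
 endfacet
 facet normal 0.110 0.958 0.266
  outer loop
   vertex 5.2 4.8 2.5
   vertex 1.1 5.3 2.4
   vertex 2.8 4.3 5.3
  endloop
 endfacet
 facet normal 0.493 0.680 0.544
  outer loop
   vertex 5.2 4.8 2.5
   vertex 2.8 4.3 5.3
   vertex 5.2 3.2 4.5
  endloop
 endfacet
 facet normal 0.123 0.988 -0.099
  outer loop
   vertex 5.2 4.8 2.5
   vertex 1.1 5.1 0.4
   vertex 1.1 5.3 2.4
  endloop
 endfacet
 facet normal 0.399 0.600 -0.694
  outer loop
   vertex 5.2 4.8 2.5
   vertex 5.4 2.7 0.8
   vertex 1.1 5.1 0.4
  endloop
 endfacet
 facet normal 0.997 0.058 0.046
  outer loop
   vertex 5.2 4.8 2.5
   vertex 5.2 3.2 4.5
   vertex 5.4 2.7 0.8
  endloop
 endfacet
 facet normal 0.809 -0.575 0.121
  outer loop
   vertex 4.8 2.3 2.9
   vertex 5.4 2.7 0.8
   vertex 5.2 3.2 4.5
  endloop
 endfacet
 facet normal 0.692 -0.719 0.061
  outer loop
   vertex 4.8 2.3 2.9
   vertex 3.8 1.1 0.1
   vertex 5.4 2.7 0.8
  endloop
 endfacet
 facet normal 0.199 -0.875 0.442
  outer loop
   vertex 4.8 2.3 2.9
   vertex 5.2 3.2 4.5
   vertex 0.4 1.2 2.7
  endloop
 endfacet
 facet normal 0.216 -0.923 0.318
  outer loop
   vertex 4.8 2.3 2.9
   vertex 0.4 1.2 2.7
   vertex 3.8 1.1 0.1
  endloop
 endfacet
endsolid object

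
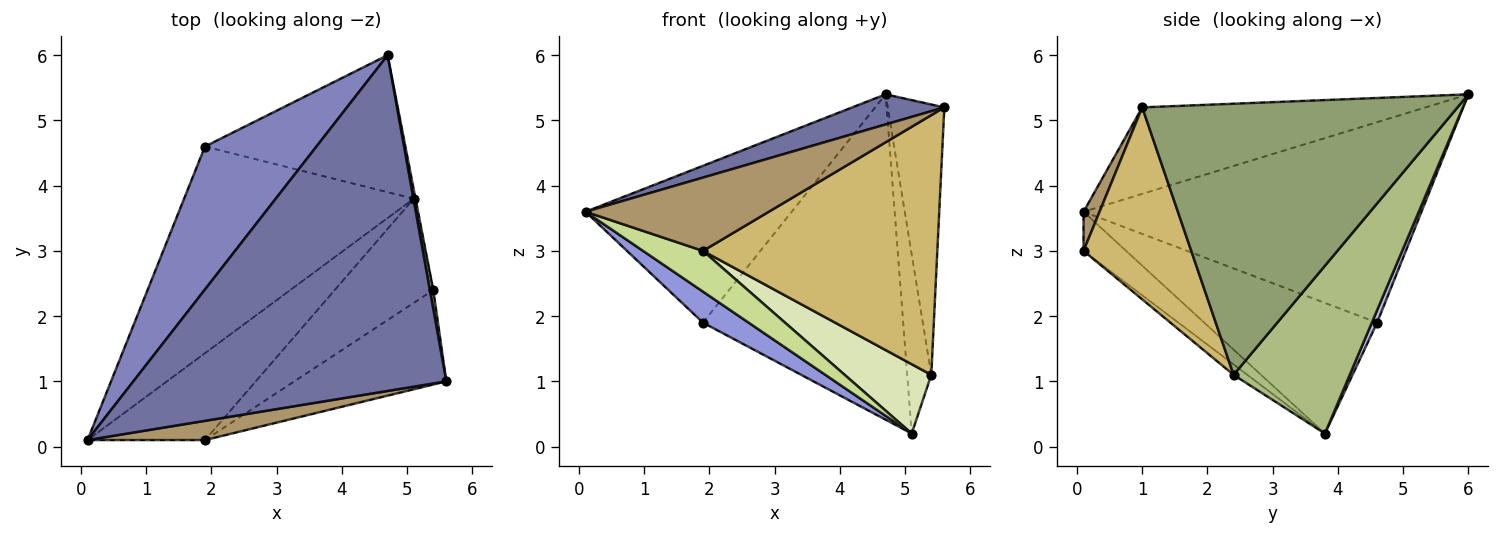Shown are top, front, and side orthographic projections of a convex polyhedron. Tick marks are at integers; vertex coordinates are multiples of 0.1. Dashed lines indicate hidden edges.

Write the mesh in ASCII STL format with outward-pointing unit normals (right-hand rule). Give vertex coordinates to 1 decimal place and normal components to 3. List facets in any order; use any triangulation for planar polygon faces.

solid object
 facet normal -0.265 -0.086 0.960
  outer loop
   vertex 4.7 6.0 5.4
   vertex 0.1 0.1 3.6
   vertex 5.6 1.0 5.2
  endloop
 endfacet
 facet normal -0.771 0.470 0.429
  outer loop
   vertex 1.9 4.6 1.9
   vertex 0.1 0.1 3.6
   vertex 4.7 6.0 5.4
  endloop
 endfacet
 facet normal -0.490 -0.130 -0.862
  outer loop
   vertex 1.9 4.6 1.9
   vertex 5.1 3.8 0.2
   vertex 0.1 0.1 3.6
  endloop
 endfacet
 facet normal 0.024 0.921 -0.388
  outer loop
   vertex 1.9 4.6 1.9
   vertex 4.7 6.0 5.4
   vertex 5.1 3.8 0.2
  endloop
 endfacet
 facet normal 0.984 0.177 0.012
  outer loop
   vertex 5.4 2.4 1.1
   vertex 4.7 6.0 5.4
   vertex 5.6 1.0 5.2
  endloop
 endfacet
 facet normal 0.979 0.203 -0.011
  outer loop
   vertex 5.4 2.4 1.1
   vertex 5.1 3.8 0.2
   vertex 4.7 6.0 5.4
  endloop
 endfacet
 facet normal -0.289 -0.406 -0.867
  outer loop
   vertex 1.9 0.1 3.0
   vertex 0.1 0.1 3.6
   vertex 5.1 3.8 0.2
  endloop
 endfacet
 facet normal -0.088 -0.552 -0.829
  outer loop
   vertex 1.9 0.1 3.0
   vertex 5.1 3.8 0.2
   vertex 5.4 2.4 1.1
  endloop
 endfacet
 facet normal 0.084 -0.964 0.253
  outer loop
   vertex 1.9 0.1 3.0
   vertex 5.6 1.0 5.2
   vertex 0.1 0.1 3.6
  endloop
 endfacet
 facet normal 0.396 -0.863 -0.314
  outer loop
   vertex 1.9 0.1 3.0
   vertex 5.4 2.4 1.1
   vertex 5.6 1.0 5.2
  endloop
 endfacet
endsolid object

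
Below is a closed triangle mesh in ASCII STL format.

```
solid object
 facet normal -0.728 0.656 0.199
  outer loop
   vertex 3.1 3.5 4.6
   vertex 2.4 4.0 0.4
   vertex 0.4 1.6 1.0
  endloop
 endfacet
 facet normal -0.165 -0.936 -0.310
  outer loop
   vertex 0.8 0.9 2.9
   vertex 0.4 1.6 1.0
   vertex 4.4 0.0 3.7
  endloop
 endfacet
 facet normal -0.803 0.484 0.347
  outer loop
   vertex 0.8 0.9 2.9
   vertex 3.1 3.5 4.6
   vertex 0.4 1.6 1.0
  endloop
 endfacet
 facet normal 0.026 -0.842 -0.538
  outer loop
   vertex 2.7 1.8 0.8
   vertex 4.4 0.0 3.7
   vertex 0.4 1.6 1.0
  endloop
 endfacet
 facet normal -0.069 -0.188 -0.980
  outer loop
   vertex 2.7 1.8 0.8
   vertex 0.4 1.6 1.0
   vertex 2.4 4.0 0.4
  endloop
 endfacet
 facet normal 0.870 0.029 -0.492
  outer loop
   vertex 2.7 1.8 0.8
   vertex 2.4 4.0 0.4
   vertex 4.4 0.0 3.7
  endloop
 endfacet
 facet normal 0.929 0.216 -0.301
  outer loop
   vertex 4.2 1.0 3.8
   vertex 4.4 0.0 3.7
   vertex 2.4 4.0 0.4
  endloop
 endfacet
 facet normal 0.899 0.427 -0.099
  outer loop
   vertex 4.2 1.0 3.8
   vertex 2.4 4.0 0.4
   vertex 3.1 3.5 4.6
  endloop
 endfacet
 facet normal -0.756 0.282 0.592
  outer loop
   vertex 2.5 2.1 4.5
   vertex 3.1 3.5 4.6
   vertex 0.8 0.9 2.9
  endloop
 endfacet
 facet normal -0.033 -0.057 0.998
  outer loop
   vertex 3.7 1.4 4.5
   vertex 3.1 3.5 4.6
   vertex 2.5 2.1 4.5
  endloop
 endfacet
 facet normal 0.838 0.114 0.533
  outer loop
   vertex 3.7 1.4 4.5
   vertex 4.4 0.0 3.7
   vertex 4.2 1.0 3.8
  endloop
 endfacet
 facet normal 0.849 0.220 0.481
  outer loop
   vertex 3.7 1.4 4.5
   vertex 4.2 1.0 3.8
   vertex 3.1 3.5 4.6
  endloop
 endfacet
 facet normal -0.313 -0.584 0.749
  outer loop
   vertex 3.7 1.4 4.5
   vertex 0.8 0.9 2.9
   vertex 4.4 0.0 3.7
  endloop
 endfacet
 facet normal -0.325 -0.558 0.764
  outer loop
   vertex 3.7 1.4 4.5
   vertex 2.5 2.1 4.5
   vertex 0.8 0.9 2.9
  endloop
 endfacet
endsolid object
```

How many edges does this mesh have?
21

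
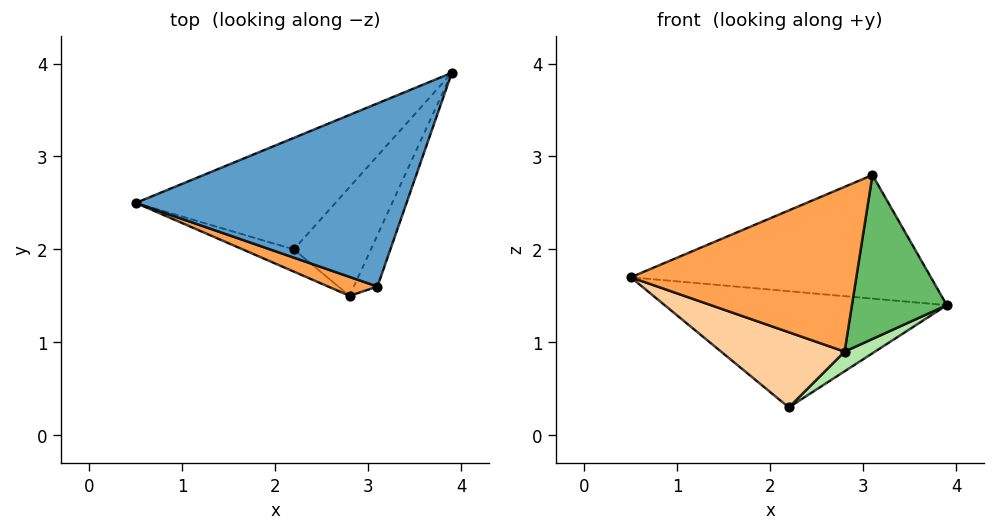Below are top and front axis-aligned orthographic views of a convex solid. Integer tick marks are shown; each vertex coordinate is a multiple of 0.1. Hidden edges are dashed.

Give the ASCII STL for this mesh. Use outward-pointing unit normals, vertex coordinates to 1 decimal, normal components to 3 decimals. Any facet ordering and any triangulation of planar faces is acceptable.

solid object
 facet normal -0.155 0.552 0.819
  outer loop
   vertex 3.1 1.6 2.8
   vertex 3.9 3.9 1.4
   vertex 0.5 2.5 1.7
  endloop
 endfacet
 facet normal -0.337 0.679 -0.652
  outer loop
   vertex 2.2 2.0 0.3
   vertex 0.5 2.5 1.7
   vertex 3.9 3.9 1.4
  endloop
 endfacet
 facet normal -0.365 -0.925 0.106
  outer loop
   vertex 2.8 1.5 0.9
   vertex 3.1 1.6 2.8
   vertex 0.5 2.5 1.7
  endloop
 endfacet
 facet normal -0.458 -0.852 -0.252
  outer loop
   vertex 2.8 1.5 0.9
   vertex 0.5 2.5 1.7
   vertex 2.2 2.0 0.3
  endloop
 endfacet
 facet normal 0.912 -0.392 -0.123
  outer loop
   vertex 2.8 1.5 0.9
   vertex 3.9 3.9 1.4
   vertex 3.1 1.6 2.8
  endloop
 endfacet
 facet normal 0.641 -0.137 -0.755
  outer loop
   vertex 2.8 1.5 0.9
   vertex 2.2 2.0 0.3
   vertex 3.9 3.9 1.4
  endloop
 endfacet
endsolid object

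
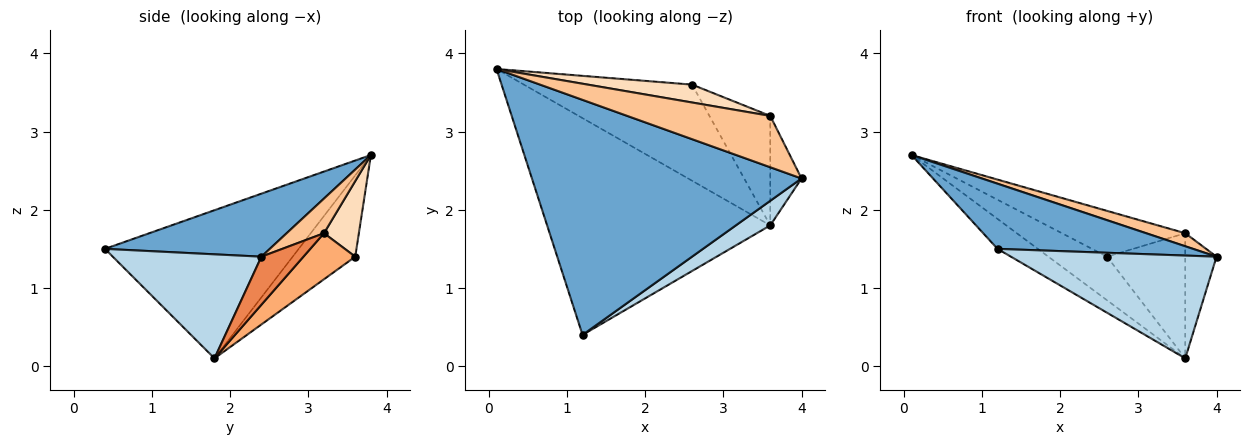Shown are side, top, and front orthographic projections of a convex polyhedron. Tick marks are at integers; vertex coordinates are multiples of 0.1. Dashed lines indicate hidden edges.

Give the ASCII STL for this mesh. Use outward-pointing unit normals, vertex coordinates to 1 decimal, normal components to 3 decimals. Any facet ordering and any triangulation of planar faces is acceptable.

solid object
 facet normal 0.220 -0.261 0.940
  outer loop
   vertex 1.2 0.4 1.5
   vertex 4.0 2.4 1.4
   vertex 0.1 3.8 2.7
  endloop
 endfacet
 facet normal -0.549 0.114 -0.828
  outer loop
   vertex 3.6 1.8 0.1
   vertex 1.2 0.4 1.5
   vertex 0.1 3.8 2.7
  endloop
 endfacet
 facet normal 0.575 -0.796 0.190
  outer loop
   vertex 3.6 1.8 0.1
   vertex 4.0 2.4 1.4
   vertex 1.2 0.4 1.5
  endloop
 endfacet
 facet normal -0.403 0.378 -0.833
  outer loop
   vertex 2.6 3.6 1.4
   vertex 3.6 1.8 0.1
   vertex 0.1 3.8 2.7
  endloop
 endfacet
 facet normal 0.711 0.529 -0.463
  outer loop
   vertex 3.6 3.2 1.7
   vertex 4.0 2.4 1.4
   vertex 3.6 1.8 0.1
  endloop
 endfacet
 facet normal 0.446 0.674 -0.589
  outer loop
   vertex 3.6 3.2 1.7
   vertex 3.6 1.8 0.1
   vertex 2.6 3.6 1.4
  endloop
 endfacet
 facet normal 0.229 -0.240 0.944
  outer loop
   vertex 3.6 3.2 1.7
   vertex 0.1 3.8 2.7
   vertex 4.0 2.4 1.4
  endloop
 endfacet
 facet normal 0.255 0.901 0.352
  outer loop
   vertex 3.6 3.2 1.7
   vertex 2.6 3.6 1.4
   vertex 0.1 3.8 2.7
  endloop
 endfacet
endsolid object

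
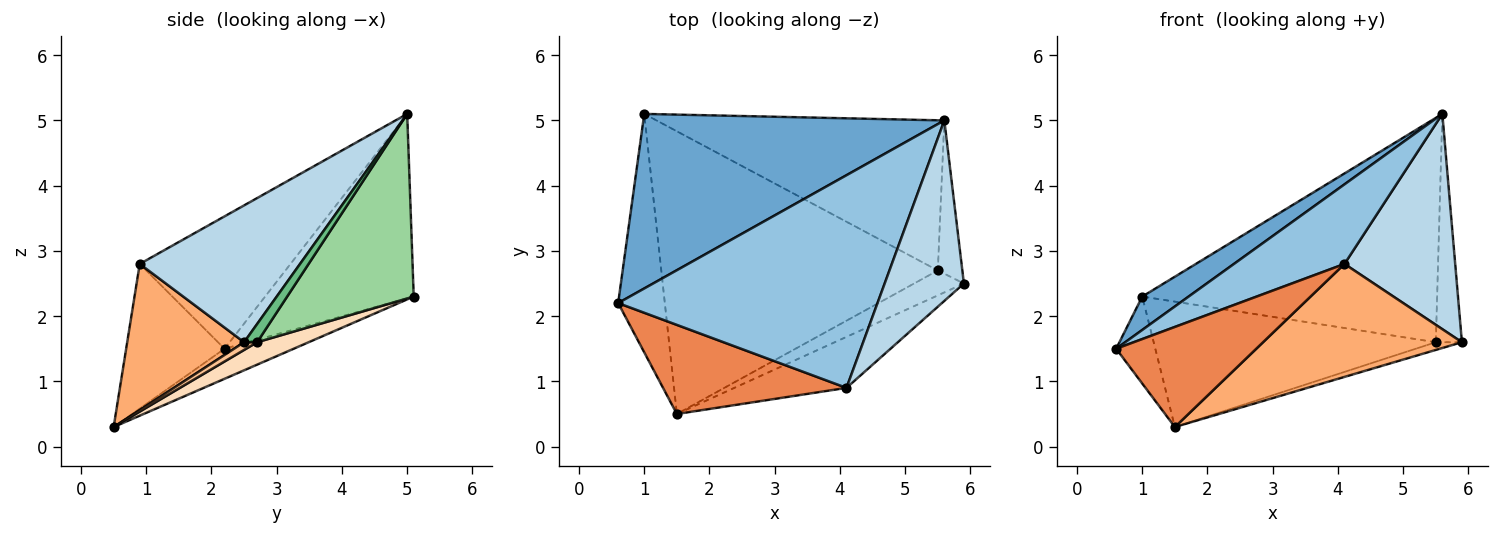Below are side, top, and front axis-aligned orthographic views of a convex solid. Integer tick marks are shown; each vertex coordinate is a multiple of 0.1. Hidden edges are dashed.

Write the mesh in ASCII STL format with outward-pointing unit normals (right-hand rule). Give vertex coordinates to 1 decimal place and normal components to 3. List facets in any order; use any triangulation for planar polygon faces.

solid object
 facet normal -0.516 -0.161 0.841
  outer loop
   vertex 5.6 5.0 5.1
   vertex 1.0 5.1 2.3
   vertex 0.6 2.2 1.5
  endloop
 endfacet
 facet normal -0.431 -0.316 0.845
  outer loop
   vertex 4.1 0.9 2.8
   vertex 5.6 5.0 5.1
   vertex 0.6 2.2 1.5
  endloop
 endfacet
 facet normal 0.743 -0.513 0.430
  outer loop
   vertex 4.1 0.9 2.8
   vertex 5.9 2.5 1.6
   vertex 5.6 5.0 5.1
  endloop
 endfacet
 facet normal -0.518 0.293 -0.804
  outer loop
   vertex 1.5 0.5 0.3
   vertex 0.6 2.2 1.5
   vertex 1.0 5.1 2.3
  endloop
 endfacet
 facet normal -0.464 -0.662 0.589
  outer loop
   vertex 1.5 0.5 0.3
   vertex 4.1 0.9 2.8
   vertex 0.6 2.2 1.5
  endloop
 endfacet
 facet normal 0.472 -0.803 -0.363
  outer loop
   vertex 1.5 0.5 0.3
   vertex 5.9 2.5 1.6
   vertex 4.1 0.9 2.8
  endloop
 endfacet
 facet normal 0.146 0.293 -0.945
  outer loop
   vertex 5.5 2.7 1.6
   vertex 5.9 2.5 1.6
   vertex 1.5 0.5 0.3
  endloop
 endfacet
 facet normal 0.074 0.404 -0.912
  outer loop
   vertex 5.5 2.7 1.6
   vertex 1.5 0.5 0.3
   vertex 1.0 5.1 2.3
  endloop
 endfacet
 facet normal 0.383 0.767 -0.515
  outer loop
   vertex 5.5 2.7 1.6
   vertex 5.6 5.0 5.1
   vertex 5.9 2.5 1.6
  endloop
 endfacet
 facet normal 0.336 0.783 -0.524
  outer loop
   vertex 5.5 2.7 1.6
   vertex 1.0 5.1 2.3
   vertex 5.6 5.0 5.1
  endloop
 endfacet
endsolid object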